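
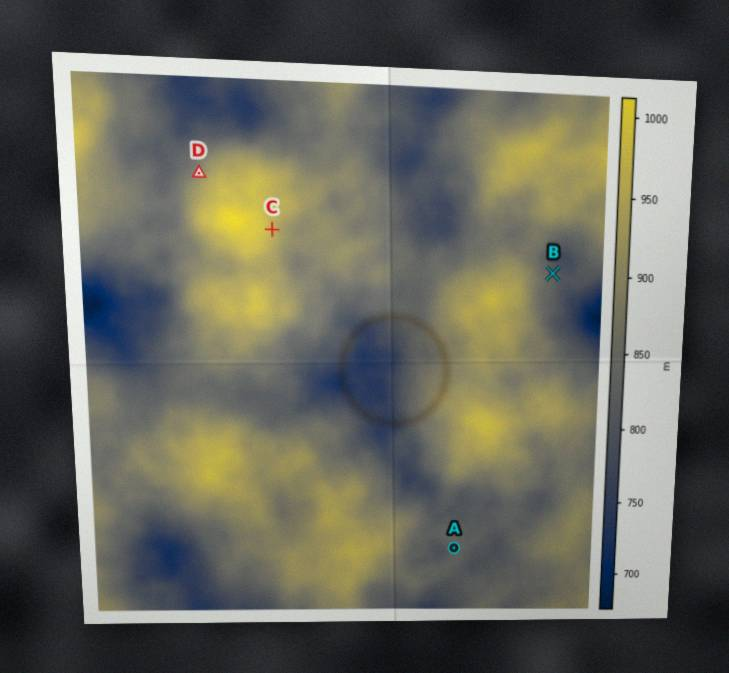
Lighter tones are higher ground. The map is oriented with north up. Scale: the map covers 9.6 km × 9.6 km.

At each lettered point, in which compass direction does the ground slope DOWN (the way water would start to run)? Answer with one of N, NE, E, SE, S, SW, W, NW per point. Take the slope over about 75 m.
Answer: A W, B NE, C E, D NW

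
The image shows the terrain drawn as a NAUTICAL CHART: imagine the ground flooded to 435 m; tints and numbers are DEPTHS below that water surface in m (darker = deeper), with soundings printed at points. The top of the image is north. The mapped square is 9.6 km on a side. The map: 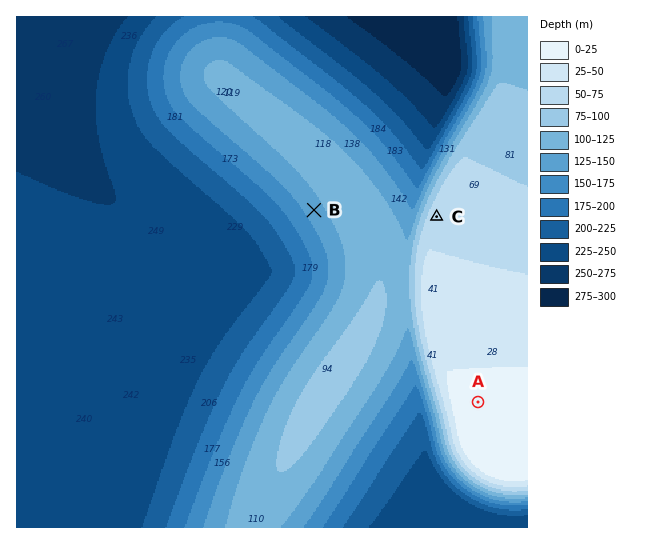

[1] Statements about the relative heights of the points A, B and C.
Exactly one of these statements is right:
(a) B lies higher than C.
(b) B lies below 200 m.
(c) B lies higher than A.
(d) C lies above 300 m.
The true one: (d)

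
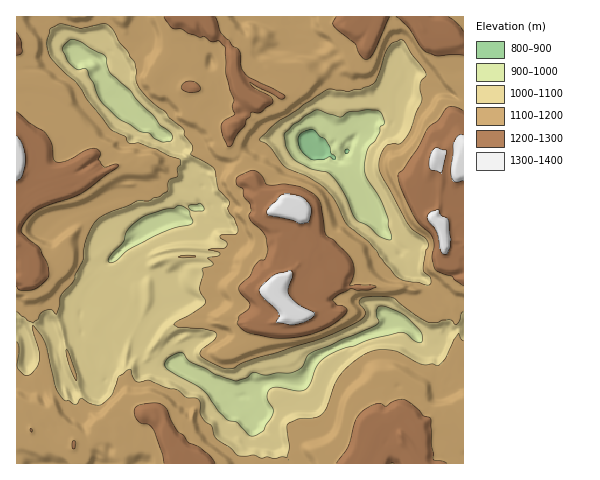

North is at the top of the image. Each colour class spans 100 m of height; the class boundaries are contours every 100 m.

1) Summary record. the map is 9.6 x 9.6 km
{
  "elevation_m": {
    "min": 860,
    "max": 1350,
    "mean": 1130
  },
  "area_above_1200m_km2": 18.7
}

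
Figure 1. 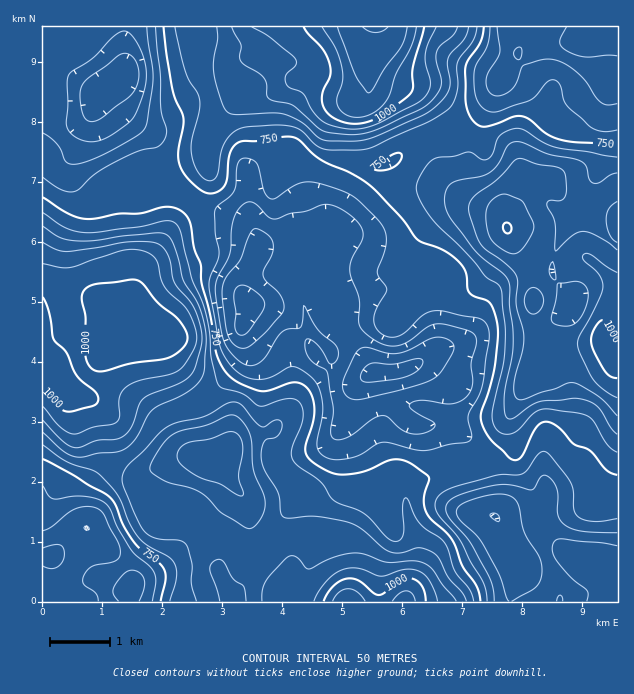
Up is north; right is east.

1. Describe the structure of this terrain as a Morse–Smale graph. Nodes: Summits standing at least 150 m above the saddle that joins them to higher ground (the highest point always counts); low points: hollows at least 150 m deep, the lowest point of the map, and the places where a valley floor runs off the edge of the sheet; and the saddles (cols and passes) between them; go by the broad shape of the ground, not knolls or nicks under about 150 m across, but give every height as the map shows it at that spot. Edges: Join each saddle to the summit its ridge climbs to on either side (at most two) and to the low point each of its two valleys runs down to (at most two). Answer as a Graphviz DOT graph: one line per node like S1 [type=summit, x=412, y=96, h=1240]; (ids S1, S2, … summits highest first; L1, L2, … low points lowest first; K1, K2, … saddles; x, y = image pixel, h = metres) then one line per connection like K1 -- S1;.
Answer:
graph terrain {
  S1 [type=summit, x=365, y=52, h=1137];
  S2 [type=summit, x=347, y=601, h=1098];
  S3 [type=summit, x=127, y=322, h=1035];
  S4 [type=summit, x=602, y=343, h=1021];
  L1 [type=low, x=119, y=81, h=508];
  L2 [type=low, x=248, y=301, h=530];
  L3 [type=low, x=496, y=517, h=549];
  L4 [type=low, x=592, y=33, h=553];
  L5 [type=low, x=52, y=556, h=589];
  K1 [type=saddle, x=130, y=453, h=839];
  K2 [type=saddle, x=427, y=139, h=766];
  K3 [type=saddle, x=367, y=169, h=751];
  K4 [type=saddle, x=488, y=462, h=738];
  K5 [type=saddle, x=202, y=205, h=713];
  K6 [type=saddle, x=287, y=256, h=623];
  K1 -- S2;
  K1 -- S3;
  K1 -- L1;
  K1 -- L5;
  K2 -- S1;
  K2 -- S4;
  K2 -- L1;
  K2 -- L4;
  K3 -- S1;
  K3 -- S4;
  K3 -- L1;
  K3 -- L2;
  K4 -- S2;
  K4 -- S4;
  K4 -- L2;
  K4 -- L3;
  K5 -- S1;
  K5 -- S3;
  K5 -- L1;
  K5 -- L2;
  K6 -- S1;
  K6 -- S2;
  K6 -- L2;
}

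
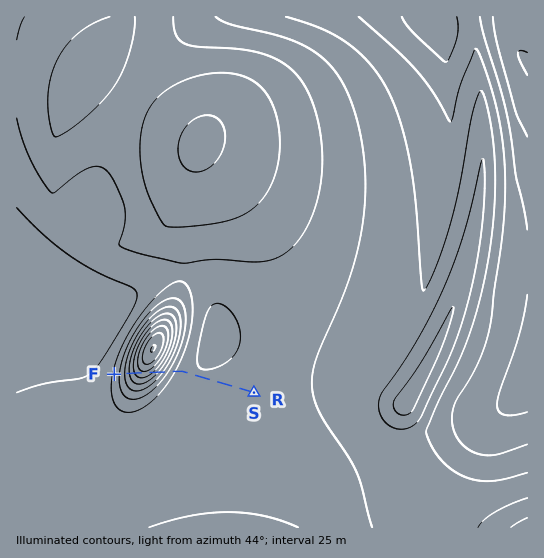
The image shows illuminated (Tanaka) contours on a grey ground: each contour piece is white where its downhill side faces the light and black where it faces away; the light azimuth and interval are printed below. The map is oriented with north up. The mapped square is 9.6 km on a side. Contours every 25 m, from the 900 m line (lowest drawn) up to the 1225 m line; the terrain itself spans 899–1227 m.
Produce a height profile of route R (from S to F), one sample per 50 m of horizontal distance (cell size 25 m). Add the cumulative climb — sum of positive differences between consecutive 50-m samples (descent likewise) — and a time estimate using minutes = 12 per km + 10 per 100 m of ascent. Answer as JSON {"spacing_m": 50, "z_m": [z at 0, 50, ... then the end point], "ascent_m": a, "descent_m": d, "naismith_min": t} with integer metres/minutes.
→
{"spacing_m": 50, "z_m": [1029, 1029, 1029, 1029, 1029, 1029, 1029, 1029, 1029, 1028, 1028, 1028, 1028, 1028, 1028, 1027, 1027, 1027, 1027, 1027, 1026, 1026, 1026, 1027, 1027, 1028, 1029, 1031, 1035, 1039, 1045, 1052, 1060, 1071, 1083, 1096, 1109, 1123, 1137, 1149, 1159, 1166, 1169, 1169, 1166, 1159, 1149, 1137, 1124, 1110, 1096, 1083, 1071, 1060, 1054], "ascent_m": 143, "descent_m": 118, "naismith_min": 47}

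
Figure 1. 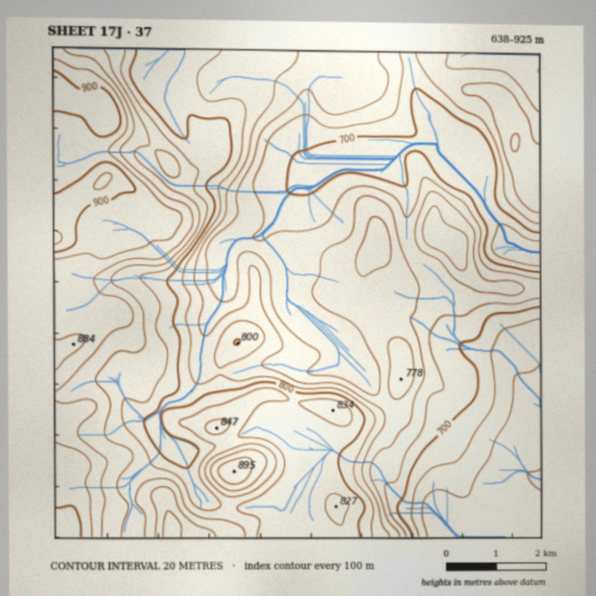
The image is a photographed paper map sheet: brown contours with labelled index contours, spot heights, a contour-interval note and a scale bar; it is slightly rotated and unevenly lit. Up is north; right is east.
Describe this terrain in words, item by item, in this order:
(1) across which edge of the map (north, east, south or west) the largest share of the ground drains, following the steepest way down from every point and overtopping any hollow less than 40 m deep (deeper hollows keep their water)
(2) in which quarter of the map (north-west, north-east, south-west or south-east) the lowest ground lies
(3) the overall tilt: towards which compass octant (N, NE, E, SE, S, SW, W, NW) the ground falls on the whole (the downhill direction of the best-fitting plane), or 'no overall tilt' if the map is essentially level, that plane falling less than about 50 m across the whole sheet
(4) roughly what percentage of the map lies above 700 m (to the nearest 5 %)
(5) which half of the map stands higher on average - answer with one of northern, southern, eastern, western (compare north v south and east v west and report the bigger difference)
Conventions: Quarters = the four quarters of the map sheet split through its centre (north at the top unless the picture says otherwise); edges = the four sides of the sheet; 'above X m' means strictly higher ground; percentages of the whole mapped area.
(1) The largest share of the runoff leaves by the eastern edge.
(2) Look to the south-east quarter for the lowest ground.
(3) On the whole the ground falls towards the east.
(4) Ground above 700 m makes up about 85 % of the sheet.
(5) On average the western half of the map is the higher ground.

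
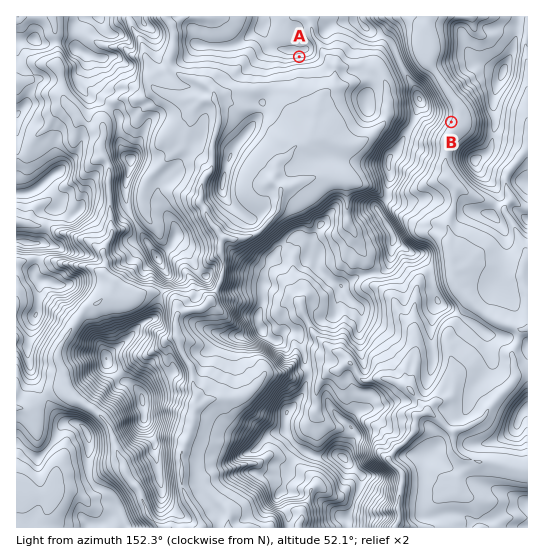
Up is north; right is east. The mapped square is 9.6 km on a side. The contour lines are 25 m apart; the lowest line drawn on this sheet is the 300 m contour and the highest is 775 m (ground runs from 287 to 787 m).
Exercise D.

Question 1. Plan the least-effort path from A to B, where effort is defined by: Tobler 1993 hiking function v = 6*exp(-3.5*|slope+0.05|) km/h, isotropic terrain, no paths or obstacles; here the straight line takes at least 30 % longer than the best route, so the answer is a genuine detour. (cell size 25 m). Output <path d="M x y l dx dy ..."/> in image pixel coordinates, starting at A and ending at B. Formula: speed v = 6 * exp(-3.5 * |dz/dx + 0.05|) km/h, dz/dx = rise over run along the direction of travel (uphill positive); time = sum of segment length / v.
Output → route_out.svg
<path d="M299 57l11 0 3-2 1-1 4-8 3-1 5 2 20 0 3 2 32 0 5 2 11 11 5 3 12 12 11 5 14 15 2 2 6 7 4 8 0 8"/>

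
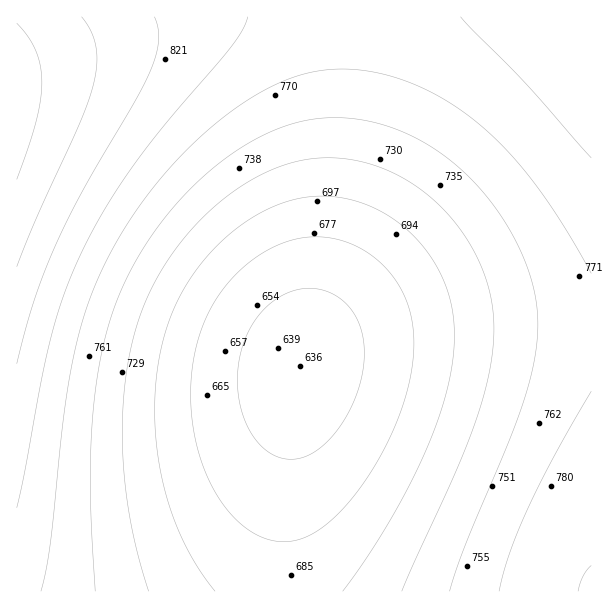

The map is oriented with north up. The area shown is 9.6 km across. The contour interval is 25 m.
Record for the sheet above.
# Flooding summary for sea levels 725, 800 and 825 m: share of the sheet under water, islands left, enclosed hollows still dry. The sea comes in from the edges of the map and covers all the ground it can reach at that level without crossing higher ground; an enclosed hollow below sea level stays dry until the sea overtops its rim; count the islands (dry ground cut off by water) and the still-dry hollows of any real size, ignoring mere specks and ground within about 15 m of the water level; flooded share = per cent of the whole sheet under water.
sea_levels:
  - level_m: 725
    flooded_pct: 40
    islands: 0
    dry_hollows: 0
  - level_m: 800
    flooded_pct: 85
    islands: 0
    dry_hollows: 0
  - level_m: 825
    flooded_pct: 92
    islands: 0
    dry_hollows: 0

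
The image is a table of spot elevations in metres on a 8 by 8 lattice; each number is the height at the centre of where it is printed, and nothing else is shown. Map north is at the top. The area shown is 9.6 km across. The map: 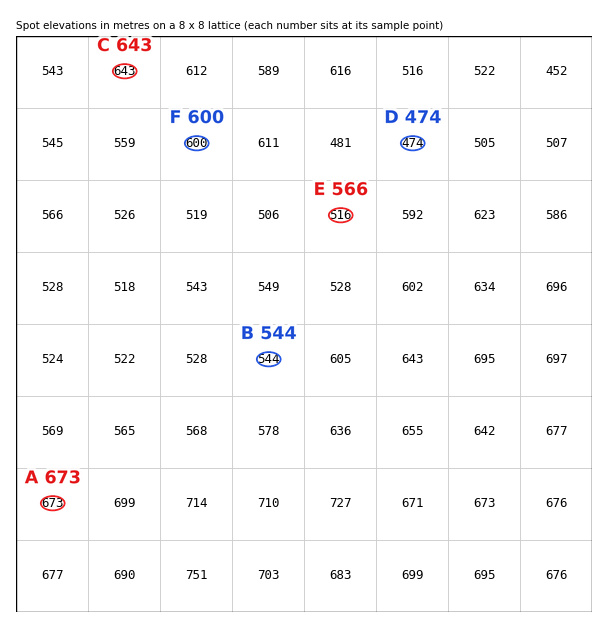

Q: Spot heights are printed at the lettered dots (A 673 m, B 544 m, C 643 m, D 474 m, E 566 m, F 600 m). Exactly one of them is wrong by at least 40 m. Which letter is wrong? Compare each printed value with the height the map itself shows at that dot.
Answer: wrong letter E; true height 516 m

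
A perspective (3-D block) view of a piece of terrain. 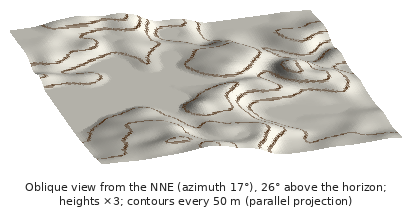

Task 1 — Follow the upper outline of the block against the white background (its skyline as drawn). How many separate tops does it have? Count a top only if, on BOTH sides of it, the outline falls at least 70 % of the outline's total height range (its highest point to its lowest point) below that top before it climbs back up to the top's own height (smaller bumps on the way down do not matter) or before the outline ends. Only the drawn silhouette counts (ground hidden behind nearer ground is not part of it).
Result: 0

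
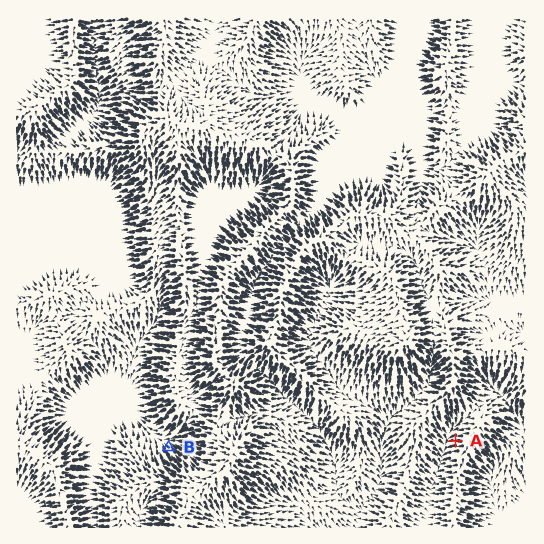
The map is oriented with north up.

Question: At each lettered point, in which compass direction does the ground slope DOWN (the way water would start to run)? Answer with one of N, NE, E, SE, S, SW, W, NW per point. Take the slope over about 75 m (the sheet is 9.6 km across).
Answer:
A W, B NW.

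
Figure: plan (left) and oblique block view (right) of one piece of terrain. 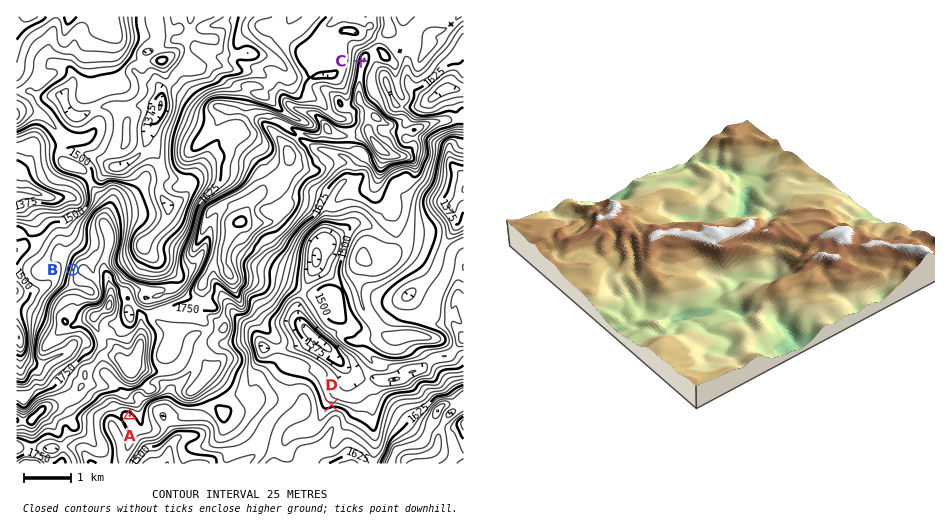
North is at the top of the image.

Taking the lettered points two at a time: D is below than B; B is above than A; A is below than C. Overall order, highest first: C B A D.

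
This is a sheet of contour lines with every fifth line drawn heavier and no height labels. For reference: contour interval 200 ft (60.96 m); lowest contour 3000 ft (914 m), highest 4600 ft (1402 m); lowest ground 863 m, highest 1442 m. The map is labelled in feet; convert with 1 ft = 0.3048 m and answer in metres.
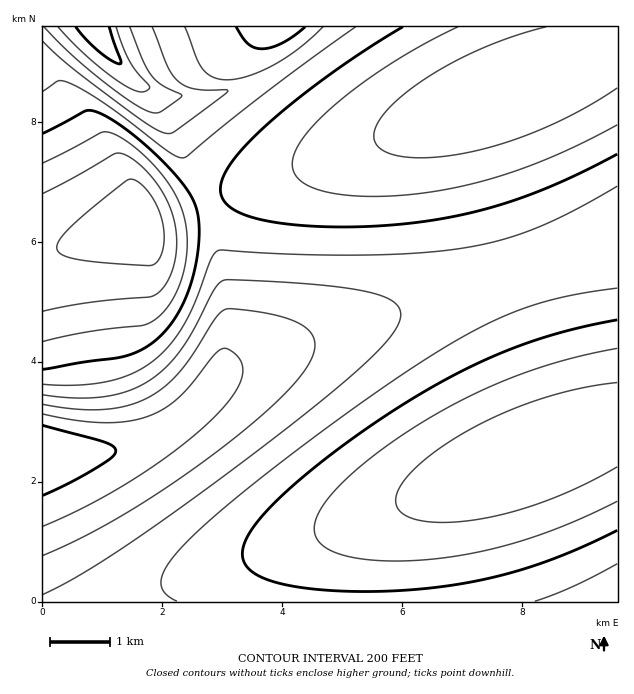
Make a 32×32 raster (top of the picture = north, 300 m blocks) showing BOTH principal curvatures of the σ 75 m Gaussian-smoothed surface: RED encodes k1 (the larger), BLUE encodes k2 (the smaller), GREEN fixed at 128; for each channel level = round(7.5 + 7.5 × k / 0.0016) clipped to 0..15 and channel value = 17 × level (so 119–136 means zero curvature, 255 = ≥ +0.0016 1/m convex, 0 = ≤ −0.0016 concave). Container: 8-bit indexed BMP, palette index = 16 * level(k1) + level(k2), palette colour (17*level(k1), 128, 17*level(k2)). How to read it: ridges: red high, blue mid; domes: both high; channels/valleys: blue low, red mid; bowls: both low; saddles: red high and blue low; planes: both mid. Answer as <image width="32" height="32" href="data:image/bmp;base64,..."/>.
<image width="32" height="32" href="data:image/bmp;base64,Qk02CAAAAAAAADYEAAAoAAAAIAAAACAAAAABAAgAAAAAAAAEAAATCwAAEwsAAAABAAAAAAAAAIAAABGAAAAigAAAM4AAAESAAABVgAAAZoAAAHeAAACIgAAAmYAAAKqAAAC7gAAAzIAAAN2AAADugAAA/4AAAACAEQARgBEAIoARADOAEQBEgBEAVYARAGaAEQB3gBEAiIARAJmAEQCqgBEAu4ARAMyAEQDdgBEA7oARAP+AEQAAgCIAEYAiACKAIgAzgCIARIAiAFWAIgBmgCIAd4AiAIiAIgCZgCIAqoAiALuAIgDMgCIA3YAiAO6AIgD/gCIAAIAzABGAMwAigDMAM4AzAESAMwBVgDMAZoAzAHeAMwCIgDMAmYAzAKqAMwC7gDMAzIAzAN2AMwDugDMA/4AzAACARAARgEQAIoBEADOARABEgEQAVYBEAGaARAB3gEQAiIBEAJmARACqgEQAu4BEAMyARADdgEQA7oBEAP+ARAAAgFUAEYBVACKAVQAzgFUARIBVAFWAVQBmgFUAd4BVAIiAVQCZgFUAqoBVALuAVQDMgFUA3YBVAO6AVQD/gFUAAIBmABGAZgAigGYAM4BmAESAZgBVgGYAZoBmAHeAZgCIgGYAmYBmAKqAZgC7gGYAzIBmAN2AZgDugGYA/4BmAACAdwARgHcAIoB3ADOAdwBEgHcAVYB3AGaAdwB3gHcAiIB3AJmAdwCqgHcAu4B3AMyAdwDdgHcA7oB3AP+AdwAAgIgAEYCIACKAiAAzgIgARICIAFWAiABmgIgAd4CIAIiAiACZgIgAqoCIALuAiADMgIgA3YCIAO6AiAD/gIgAAICZABGAmQAigJkAM4CZAESAmQBVgJkAZoCZAHeAmQCIgJkAmYCZAKqAmQC7gJkAzICZAN2AmQDugJkA/4CZAACAqgARgKoAIoCqADOAqgBEgKoAVYCqAGaAqgB3gKoAiICqAJmAqgCqgKoAu4CqAMyAqgDdgKoA7oCqAP+AqgAAgLsAEYC7ACKAuwAzgLsARIC7AFWAuwBmgLsAd4C7AIiAuwCZgLsAqoC7ALuAuwDMgLsA3YC7AO6AuwD/gLsAAIDMABGAzAAigMwAM4DMAESAzABVgMwAZoDMAHeAzACIgMwAmYDMAKqAzAC7gMwAzIDMAN2AzADugMwA/4DMAACA3QARgN0AIoDdADOA3QBEgN0AVYDdAGaA3QB3gN0AiIDdAJmA3QCqgN0Au4DdAMyA3QDdgN0A7oDdAP+A3QAAgO4AEYDuACKA7gAzgO4ARIDuAFWA7gBmgO4Ad4DuAIiA7gCZgO4AqoDuALuA7gDMgO4A3YDuAO6A7gD/gO4AAID/ABGA/wAigP8AM4D/AESA/wBVgP8AZoD/AHeA/wCIgP8AmYD/AKqA/wC7gP8AzID/AN2A/wDugP8A/4D/AIeHh4eHh4eHh4eHh4eIiIiIiIiIh4eHh4eHh4eHh4eHh4eHh4eHh4eHh4eHh4iIiIiIiIiIiIiHh4eHh4eHh4eHh4eHh4eHh4eHh4eHiIiIiIiIiIiIiIiIiIeHh4eHh4eHh4eHh4eHh4eHh4eIiIiIiIiIiIiIiIiIiIiHh4eHd3eHh4eHh4eHh4eHh4iIiIiIiIiIiIiIiIiIiIiIiId3d3d3d4eHh4eHh4eHiIiIiIiIiIiIiIiIiIiIiIiIiHd3d3d3d3eHh4eHh4eIiIiIiIiIiIiIiIiIiIiIiIiId3d3d3d3d3d3d4eHh4iIiIiIiIiIiIiIiIiIiIiIiIh1dYWFhYV2d3d3d3eHh4iIiIiIiIiIiIiIiIiIiIiIiIWFhYaFhYWFd3d3d3eHh4eIiIiIiIiIiIiIiIiIiIiIh4eHh4eGhoV1d3d3d4eHh4eHh4iIiIiIiIiIiIiIiIiYmJiIiIeGhoV2d3d3h4eHh4eHh4eHiIiIiIiIiIiIiKiYmJiYiIeGhXV3d3eHh4eHh4eHh4eHh4eIiIiIiIiIh4eHh5iYmIeGdXZ3d4eHh4eHh4eHh4eHh4eHh4iIiIiHd3d3h5iYh4Z1dneHh4eHh4eHh4eHh4eHh4eHh4eHiIeHh4d3mKiYh3V2d4eHh4eHh4eHh4eHh4eHh4eHh4eHh4eHh4eIqJiHhXZ3h4eHh4eHh4eHh4eHh4eHh4eHh4eHh4eHh4iomIeFdneHh4eHh4eHh4eHh4eHh4eHh4eHh4eHh4eHiLiYhoSHh4eHh4eHh4eHh4eHh4eHh4eHh4eHh4eHh4eIuJiGhIeHiIiIh4eHh4eHh4eHh4eHh4eHh4eHh4eHh5i4mIWEh4eIiIiIiIiHh4eHh4eHh4eHh4eHh4eHh4eHqLiXhIWHh4iIiIiIiIiIiIeHh4eHh4eHh4eHh4eHh4i4qIaEh4eHiIiIiIiIiIiIiIiIh4eHh4eHh4eHh4eHmLiYhISHh4eIiIiIiIiIiIiIiIiIiIeHh4eHh4eHh4i4qIaDhoeHh4iIiIiIiIiIiIiIiIiIiIiIh4eHd3eHqLiHhISHh4eHiIiIiIiIiIiIiIiIiIiIiIiIiIh3d5fHmIaDhoeHh4eIiIiIiIiIiIiIiIiIiIiIiIiIiHeHt6eHdHV2hYaHh4iIiIiIiIiIiIiIiIiIiIiIiIiIh7e3h3RwgqSkk4GChoeIiIiIiIiIiIiIiIiIiIiIiIi3t4d1cKWomJiouLaRgoeIiIiIiIiIiIiIiIiIiIiIiLeHdXCTqIiIiIiImLilgIaHiIiIiIiIiIiIiIiIiIiIh3VzcKeXh4eHh4iIiKi3gIWHh4eIiIiIiIiIiIiIiIg="/>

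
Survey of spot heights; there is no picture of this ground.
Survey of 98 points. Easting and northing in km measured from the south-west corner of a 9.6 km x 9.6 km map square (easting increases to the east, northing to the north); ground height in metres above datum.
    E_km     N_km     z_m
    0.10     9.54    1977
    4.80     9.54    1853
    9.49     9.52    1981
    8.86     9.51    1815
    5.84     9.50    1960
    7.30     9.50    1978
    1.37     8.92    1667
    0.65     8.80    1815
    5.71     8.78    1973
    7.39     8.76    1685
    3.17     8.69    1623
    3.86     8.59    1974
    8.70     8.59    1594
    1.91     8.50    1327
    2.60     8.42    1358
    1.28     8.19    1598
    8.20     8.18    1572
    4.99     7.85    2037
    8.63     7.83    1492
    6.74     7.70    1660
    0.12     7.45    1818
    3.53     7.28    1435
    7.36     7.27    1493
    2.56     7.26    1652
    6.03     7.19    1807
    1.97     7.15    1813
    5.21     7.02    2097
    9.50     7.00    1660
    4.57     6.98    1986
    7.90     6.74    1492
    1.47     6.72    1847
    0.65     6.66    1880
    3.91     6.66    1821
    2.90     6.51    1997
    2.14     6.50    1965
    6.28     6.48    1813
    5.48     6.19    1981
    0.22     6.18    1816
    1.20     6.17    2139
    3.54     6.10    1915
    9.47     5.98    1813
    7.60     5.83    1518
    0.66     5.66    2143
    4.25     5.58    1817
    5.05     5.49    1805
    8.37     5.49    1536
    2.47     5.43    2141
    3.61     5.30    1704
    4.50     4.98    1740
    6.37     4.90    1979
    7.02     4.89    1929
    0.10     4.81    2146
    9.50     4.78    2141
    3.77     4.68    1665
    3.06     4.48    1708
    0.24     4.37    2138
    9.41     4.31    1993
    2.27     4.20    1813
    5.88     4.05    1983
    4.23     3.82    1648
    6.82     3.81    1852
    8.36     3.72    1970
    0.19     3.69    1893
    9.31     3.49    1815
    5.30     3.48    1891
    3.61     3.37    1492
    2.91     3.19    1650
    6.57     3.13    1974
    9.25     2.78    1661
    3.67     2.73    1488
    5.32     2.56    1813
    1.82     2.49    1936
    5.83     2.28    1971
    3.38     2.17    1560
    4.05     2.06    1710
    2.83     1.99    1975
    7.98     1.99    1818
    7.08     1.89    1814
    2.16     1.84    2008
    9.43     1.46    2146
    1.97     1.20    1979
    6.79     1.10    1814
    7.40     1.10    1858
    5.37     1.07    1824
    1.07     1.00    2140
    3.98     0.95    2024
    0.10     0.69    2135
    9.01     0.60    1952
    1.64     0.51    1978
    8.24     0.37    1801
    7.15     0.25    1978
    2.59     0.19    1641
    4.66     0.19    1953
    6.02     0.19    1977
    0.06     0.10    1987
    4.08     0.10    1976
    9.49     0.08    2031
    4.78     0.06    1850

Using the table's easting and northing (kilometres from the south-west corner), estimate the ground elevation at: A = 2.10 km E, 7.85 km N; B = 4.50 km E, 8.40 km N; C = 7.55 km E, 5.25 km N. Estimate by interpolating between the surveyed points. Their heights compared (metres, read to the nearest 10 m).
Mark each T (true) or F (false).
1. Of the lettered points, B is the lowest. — F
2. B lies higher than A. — T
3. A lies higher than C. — F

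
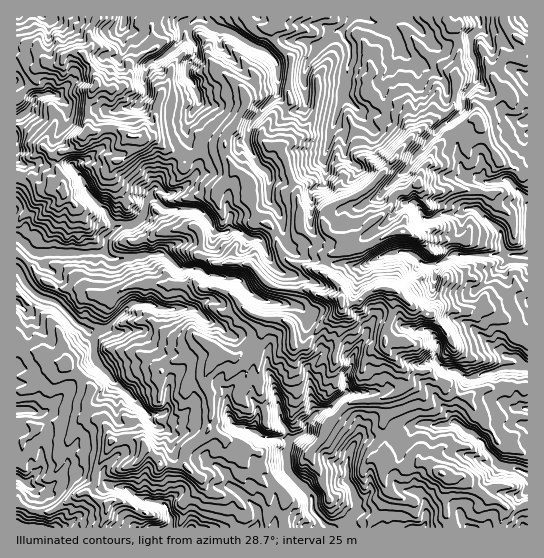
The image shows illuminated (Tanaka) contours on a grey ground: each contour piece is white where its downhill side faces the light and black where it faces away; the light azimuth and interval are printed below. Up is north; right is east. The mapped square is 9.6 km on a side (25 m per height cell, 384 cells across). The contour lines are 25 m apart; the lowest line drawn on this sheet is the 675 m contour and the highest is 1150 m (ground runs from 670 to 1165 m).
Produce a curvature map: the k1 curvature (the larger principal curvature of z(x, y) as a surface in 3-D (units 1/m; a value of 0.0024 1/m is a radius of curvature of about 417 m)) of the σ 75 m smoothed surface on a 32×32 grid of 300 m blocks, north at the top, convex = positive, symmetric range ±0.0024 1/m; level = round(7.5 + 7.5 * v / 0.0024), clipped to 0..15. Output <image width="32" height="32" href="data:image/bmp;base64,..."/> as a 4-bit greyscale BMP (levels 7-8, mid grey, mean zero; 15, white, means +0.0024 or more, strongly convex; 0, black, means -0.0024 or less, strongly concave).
<image width="32" height="32" href="data:image/bmp;base64,Qk12AgAAAAAAAHYAAAAoAAAAIAAAACAAAAABAAQAAAAAAAACAAATCwAAEwsAABAAAAAAAAAAAAAAABEREQAiIiIAMzMzAERERABVVVUAZmZmAHd3dwCIiIgAmZmZAKqqqgC7u7sAzMzMAN3d3QDu7u4A////AIuYjHrqyJmpqZqZqJi5mLfazJ3uqMmama2Op6m5p4rLmIrImZl8qIrpj5qbh5q726iomuurzJmbi9uNuarbuIioqIyM2reJnYzoiqiJmKi7mIl7zLibrcup3IiYiau7uaqJm3yIiMefvJ+XmIiIrImIiKmpuajJzY6K+6iJmbiIqYe6mMmpqZydnYuqqZzLqoiayJqpiomKq4ytiLvaeaqJm4ipmYiqiZuLu5uarNyYmZqcqoibuKmNuKm87q+IjJjYeJqqu4iJrKuom5j5eambqYubuInK/bl5+WrP2rmYuJu72Zuc35m73f/e58d6iY26qa3N3riPqZ63vJzbqZq5qYh4m53/+avKmYqpq7qJmIiI3Ki9jJnHib3nf7nLm4iauaruvpmrq5uZr//aupyqmtqqmbrJu42sicr3qKnKer2p2ovcybiejNyOraicuLq8jKh6mam5nae7+e6buZqYx7u4eLh7uLp4x++PqJrLnN2Zu5upm4u5eZx/2riamKqM+83IiZ2Nq6iaZ/y7m3iZtumZyImMrJjHqIetutqIurfol9mYiOm7yZmoqKzKmsmJ3My8mJq7rMqLmJeumqmauNqbn4vLq528iqiHnZyYir3ojbr7yrm9jJmoiYyMqquYyYi9rauKuJmbiKmMmZyJeMqKqXmb27qZiYmZrJjI"/>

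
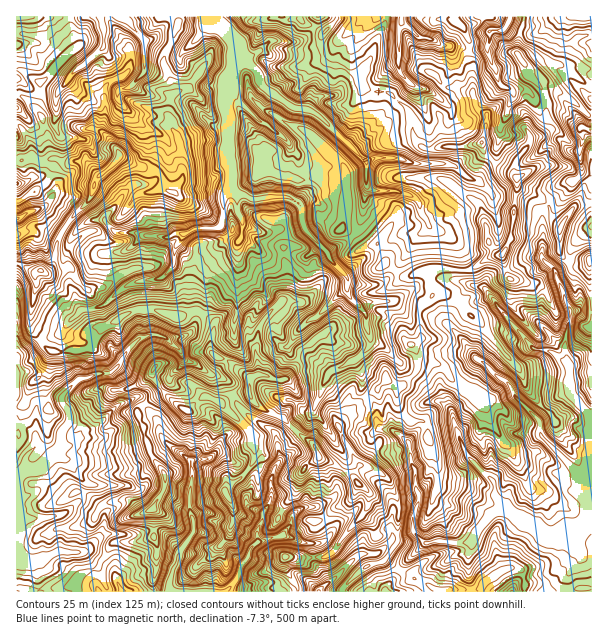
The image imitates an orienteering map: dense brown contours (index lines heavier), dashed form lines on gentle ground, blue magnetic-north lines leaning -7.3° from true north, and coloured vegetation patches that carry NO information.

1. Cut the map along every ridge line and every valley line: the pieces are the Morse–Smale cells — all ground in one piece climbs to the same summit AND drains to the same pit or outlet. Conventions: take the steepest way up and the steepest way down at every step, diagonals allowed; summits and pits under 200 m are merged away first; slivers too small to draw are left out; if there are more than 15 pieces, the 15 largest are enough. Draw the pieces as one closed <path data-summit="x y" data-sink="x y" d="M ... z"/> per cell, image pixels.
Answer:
<path data-summit="320 456" data-sink="209 17" d="M336 16l-158 1 0 9-15 34 11 26 0 7-4 3-2 18 2 5 2 10 4 5 6 12 22-1 24 5 0 9 2 8 0 22-6 6-2 30-3 3-25 1-8 5-12 0-7 4-15-2-2-12-8-14-20-12-18 20 0 3 12 11 16 0 13 4-4 0-12 12-19 7 2 14 14 18-22 19-14 4-9 0-17 17-4 7-15 4-3 4 11 10 28-2 12-2 3-9 8-13 27-14 25-2 17 6 9 0 9-4 7 0 16 11-3 28 7 7 10 3 23 18 6-5 6 0 15 6 9-1 3 4 6 10-13 24 3 5 28 24 9 14 18 8 13 10 6-13-16-24-6-16 22-23 14-10 12-12 15 6 14-12 3-6 0-12-6-11 9-6-1-30 13-15-7-22 8-4 27 3 10-1 15-11 12-3 7-5 6-12 6-60-4-5-13-6-14-12-4-12-15 2-26 0-9 4-9-2-8-8-5-26-9-11-14-11-21-2-5-7-1-9-7-1-14-7-7 0-6-4-4-5-2-18 2-4 14-14z"/><path data-summit="320 456" data-sink="17 537" d="M156 310l-21 0-31 16-4 4-7 18-12 2-28 2-14-10-23 15 0 234 281 1-1-7-10-15-2-12 40 0 6-4 37-45 1-17-18-18-27-14-9-14-18-14-12-14-21-9-11-10-2-21-17-14-15-6-7-7 3-28-5-5-11-6-7 0-9 4-9 0z"/><path data-summit="320 456" data-sink="591 491" d="M518 186l-7 53-10 15-9 2-18 12-9 3-31-3-8 4 7 22-13 15 1 30-9 6 6 11 0 12-3 6-14 12-15-6-12 12-14 10-22 23 5 13 13 24 4 4 17 4 9 6 12 28-1 39-14 19-11 2-9 4-20 20 1 4 248-1 0-330-2-1-6 5-9 0-16-13 0-21 3-7-10-9-4-9-5-6-10-7-14-5z"/><path data-summit="320 456" data-sink="585 17" d="M591 16l-137 1 2 4 7 6 6 14-1 15 4 12 0 25 3 11 12 12-3 21-3 6 5 12 14 13 13 6 4 5 2 9 11 4 13 8 5 6 4 9 8 8 4-1 11-16 17-3z"/><path data-summit="41 270" data-sink="209 17" d="M204 145l-21 0-2 2 1 32-8 13-4 0-6-4-1-9-5-7-21-6-15-9-3 0-14 15-8 5-7 23-18 18-12 18-6 28-4 6-12 1-2 2 1 12-6 24 0 20 10 11 19-6 4-7 17-17 9 0 14-4 22-19-14-18-2-14 19-7 12-12 4 0-13-4-16 0-12-11 0-3 18-20 20 12 8 14 2 12 15 2 7-4 12 0 8-5 25-1 3-3 1-24 1-6 6-6 0-22-2-8 0-9z"/><path data-summit="320 456" data-sink="119 17" d="M177 16l-160 0-1 79 8 2 13 13 6 9 2 8 9-6 2 10 4 5 27 3 13-22 0-9-22-17-10-10 0-3 7-8 29-21 5 8 0 11 11 21 0 13 24 25 17 7 10 12 9 0-12-32 2-18 4-3 0-7-11-23 1-9 8-12 6-16z"/><path data-summit="320 456" data-sink="402 21" d="M453 16l-115 0-2 5-14 14 0 22 4 5 6 4 7 0 14 7 7 1 1 9 5 7 21 2 14 11 8 8 5 12 0 14 4 7 5 4 9 2 9-4 26 0 13-2 4-7 3-21-12-12-3-11 0-25-4-12 1-15-6-14-7-6z"/><path data-summit="41 270" data-sink="119 17" d="M104 49l-29 21-7 8 0 3 10 10 22 17 0 9-9 18-4 4-24-1-5-4-4-13-10 7 4 6 2 21 3 3 13 5 18-1 14 13 7-3 14-15 3 0 15 9 21 6 5 7 1 9 6 4 4 0 8-13-1-32-10-1-10-12-17-7-24-25 0-13-11-21 0-11z"/><path data-summit="320 456" data-sink="318 591" d="M365 466l-5 0-4 4-1 10 13 12-1 17-21 24-9 15-13 10-40 0 2 12 13 22 43 0 1-4 20-20 9-4 11-2 14-19 0-45-9-19-11-9z"/><path data-summit="41 270" data-sink="17 218" d="M56 158l-11 4-7-2-7 17 19 1 6 7-2 10-10 11-14 5-14 8 0 44 19 9 12-1 7-7 6-28 12-18 18-18 8-24-14-14-18 1z"/><path data-summit="320 456" data-sink="209 17" d="M591 204l-16 2-11 15-5 10 0 21 16 13 9 0 8-5z"/><path data-summit="320 456" data-sink="17 218" d="M32 157l-16 4 1 57 27-12 12-17 0-4-9-9-12 0-5 3 2-3 0-6 5-9z"/><path data-summit="41 270" data-sink="17 537" d="M18 264l-2 0 1 92 25-15-11-12 0-20 6-24-1-12z"/><path data-summit="320 456" data-sink="591 491" d="M263 374l-6 0-7 6 2 19 11 10 19 9 8-11 6-14-9-14-9 1z"/><path data-summit="320 456" data-sink="209 17" d="M21 96l-5 0 0 63 8 1 8-3 4 3 4-5 0-12-9-18 5 2 8 0 0-2-7-15z"/>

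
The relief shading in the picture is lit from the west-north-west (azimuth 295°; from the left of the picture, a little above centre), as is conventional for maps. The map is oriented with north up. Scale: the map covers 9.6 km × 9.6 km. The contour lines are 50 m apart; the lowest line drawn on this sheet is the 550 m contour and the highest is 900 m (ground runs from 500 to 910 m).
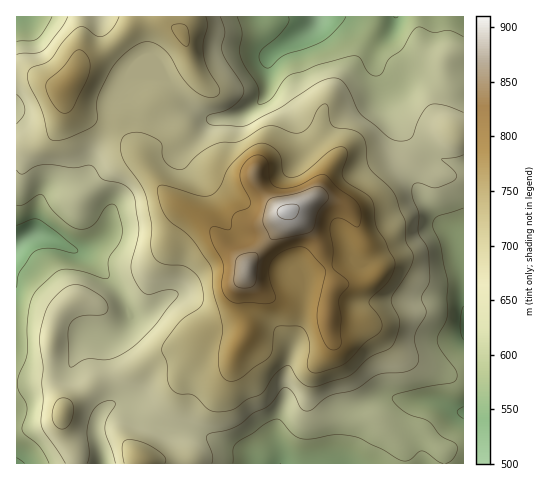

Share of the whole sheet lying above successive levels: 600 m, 85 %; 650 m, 62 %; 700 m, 35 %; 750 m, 18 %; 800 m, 6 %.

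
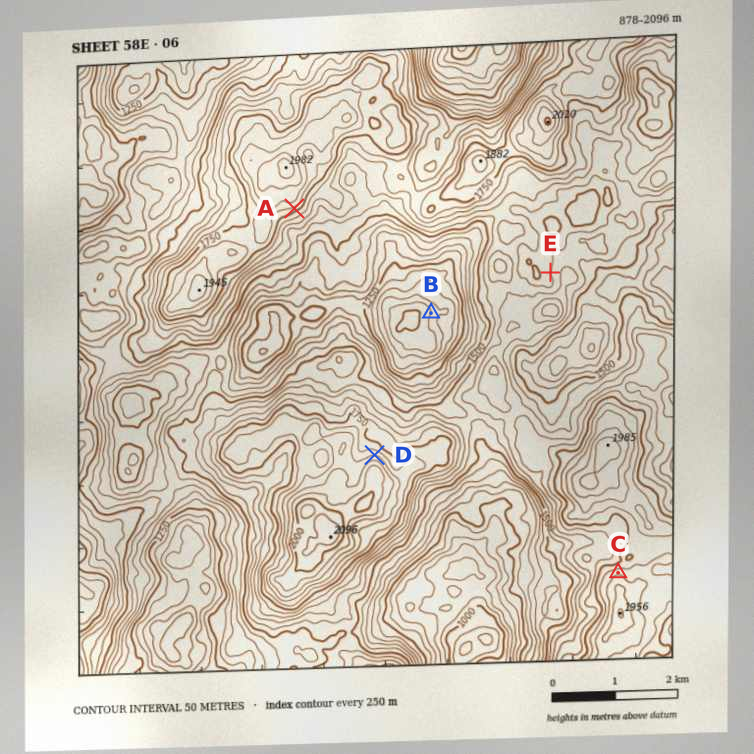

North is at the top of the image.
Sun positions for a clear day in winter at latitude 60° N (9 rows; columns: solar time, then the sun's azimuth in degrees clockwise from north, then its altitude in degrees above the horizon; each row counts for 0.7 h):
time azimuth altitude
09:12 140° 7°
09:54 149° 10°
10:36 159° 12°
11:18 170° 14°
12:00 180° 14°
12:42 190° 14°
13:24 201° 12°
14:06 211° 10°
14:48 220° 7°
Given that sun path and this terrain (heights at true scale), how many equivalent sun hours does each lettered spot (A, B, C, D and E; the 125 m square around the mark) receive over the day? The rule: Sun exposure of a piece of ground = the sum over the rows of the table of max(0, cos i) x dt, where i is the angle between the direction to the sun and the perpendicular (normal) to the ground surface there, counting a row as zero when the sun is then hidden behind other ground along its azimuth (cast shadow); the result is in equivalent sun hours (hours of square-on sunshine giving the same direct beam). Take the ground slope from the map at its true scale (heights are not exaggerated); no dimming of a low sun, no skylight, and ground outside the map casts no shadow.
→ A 3.8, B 0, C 0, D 0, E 0.4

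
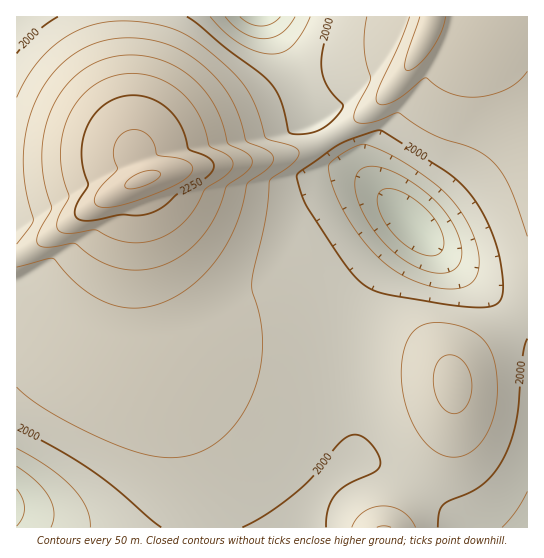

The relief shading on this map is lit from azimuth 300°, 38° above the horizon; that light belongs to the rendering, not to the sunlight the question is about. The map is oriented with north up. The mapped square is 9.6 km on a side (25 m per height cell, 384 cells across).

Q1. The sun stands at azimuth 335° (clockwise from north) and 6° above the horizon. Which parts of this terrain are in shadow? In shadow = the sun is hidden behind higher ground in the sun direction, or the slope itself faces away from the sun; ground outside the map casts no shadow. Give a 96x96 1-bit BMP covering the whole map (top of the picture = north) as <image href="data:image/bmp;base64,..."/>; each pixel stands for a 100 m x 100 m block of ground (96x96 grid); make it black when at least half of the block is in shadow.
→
<image width="96" height="96" href="data:image/bmp;base64,Qk2+BAAAAAAAAD4AAAAoAAAAYAAAAGAAAAABAAEAAAAAAIAEAAATCwAAEwsAAAIAAAAAAAAA////AAAAAAAAAAAAAAAAAAAAAAAAAAAAAAAAAAAAAAAAAAAAAAAAAAAAAAAAAAAAAAAAAAAAAAAAAAAAAAAAAAAAAAAAAAAAAAAAAAAAAAAAAAAAAAAAAAAAAAAAAAAAAAAAAAAAAAAAAAAAAAAAAAAAAAAAAAAAAAAAAAAAAAAAAAAAAAAAAAAAAAAAAAAAAAAAAAAAAAAAAAAAAAAAAAAAAAAAAAAAAAAAAAAAAAAAAAAAAAAAAAAAAAAAAAAAAAAAAAAAAAAAAAAAAAAAAAAAAAAAAAAAAAAAAAAAAAAAAAAAAAAAAAAAAAAAAAAAAAAAAAAAAAAAAAAAAAAAAAAAAAAAAAAAAAAAAAAAAAAAAAAAAAAAAAAAAAAAAAAAAAAAAAAAAAAAAAAAAAAAAAAAAAAAAAAAAAAAAAAAAAAAAAAAAAAAAAAAAAAAAAAAAAAAAAAAAAAAAAAAAAAAAAAAAAAAAAAAAAAAAAAAAAAAAAAAAAAAAAAAAAAAAAAAAAAAAAAAAAAAAAAAAAAAAAAAAAAAAAAAAAAAAAAAAAAAAAAAAAAAAAAAAAAAAAAAAAAAAAAAAAAAAAAAAAAAAAAAAAAAAAAAAAAAAAAAAAAAAAAAAAAAAAAAAAAAAAAAAAAAAAAAAAAAAAAA8AAAAAAAAAAAAAAH/gAAAAAAAAAAAAAf/wAAAAAAAAAAAAB//4AAAAAAAAAAAAH//8AAAAAAAABgAAP//+AAAAAAAAD4AA///+AAAAAAAAD/AD////AAAAAAAAD///////AAAAAAAAD///////gAAAAAAAA///////gAAAAAAAAf//////wAAAAAAAAH//////wAAAAAAAAD//////4AAAAAAAAB//////4AAAAAAAAAf/////4AAAA8AAAAP/////8AAAD8AAAAD/////+AAAP+AAAAB/////+AAAf+AAAAAf/////AAA/+AAAAAP/////gAD/8AAAAAD/////wAH/8AAAAAA/////4Af/8AAAAAAP////+A//4AAAAAAD////////4AAAAAAAf///////wAAAAAAAB///////wAAAAAAAAA//////gAAAAAAAAAAH////gAAAAAAAAAAAH///gAAAAAAAAAAAA///AAAAAAAAAAAAAP//AAAAAAAAAAAAAD//AAAAAAAAAAAAAB//AAAAAAAAAAAAAA//AAAAAAAAAAAAAAP/gAAAAAAAAAAAAAH/gAAAAAAAAAAAAAB/wAAAAAAAAAAAAAA/wAAAAAAAAAAAAAAf4AAAAAAAAAAAAAAP4AAAAAAAAAAAAAAH8AAAAAAAAAAAAAAD8AAAAAAAAAAAAAAB8AAAAAAAAAAAAAAB+AAAAAAAAAAAAAAA+AAAAAAAAAAAAAAAfAAAAAAAAAAAAAAAfAAAAAAAAAAAAAAAPAAAAAAAAAAAAAAAHgAAAAAAAAAAAAAAHgAAAAAAAAAAAAAADgAAAAAAAAAAAAAADgAAAAAAAAAAAAAABwAAAAAAAAAAAAAABwAAAAAAAAAAAAAAAgAA="/>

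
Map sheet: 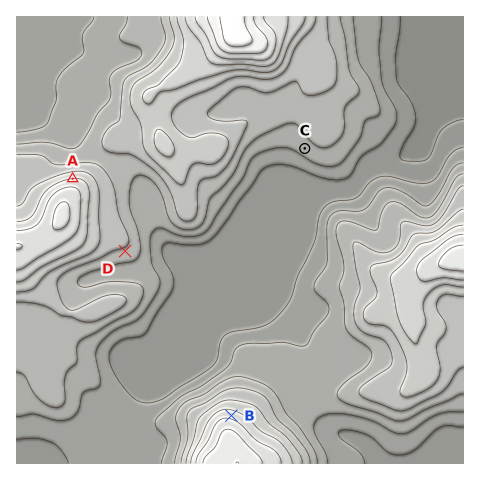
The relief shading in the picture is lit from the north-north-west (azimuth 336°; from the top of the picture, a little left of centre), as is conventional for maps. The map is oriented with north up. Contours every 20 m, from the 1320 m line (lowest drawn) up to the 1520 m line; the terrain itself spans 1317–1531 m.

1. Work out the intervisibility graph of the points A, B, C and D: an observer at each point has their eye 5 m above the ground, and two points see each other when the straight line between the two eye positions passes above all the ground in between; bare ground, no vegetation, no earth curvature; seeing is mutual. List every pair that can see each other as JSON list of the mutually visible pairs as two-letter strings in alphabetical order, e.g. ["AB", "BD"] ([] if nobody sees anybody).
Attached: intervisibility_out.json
["BC", "BD"]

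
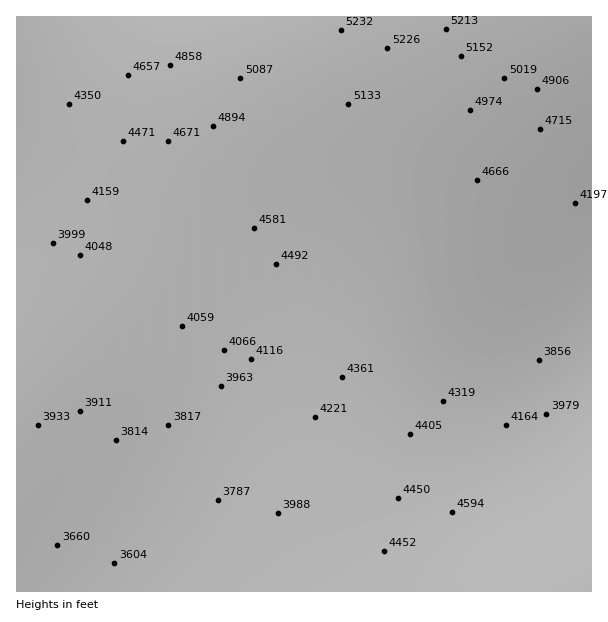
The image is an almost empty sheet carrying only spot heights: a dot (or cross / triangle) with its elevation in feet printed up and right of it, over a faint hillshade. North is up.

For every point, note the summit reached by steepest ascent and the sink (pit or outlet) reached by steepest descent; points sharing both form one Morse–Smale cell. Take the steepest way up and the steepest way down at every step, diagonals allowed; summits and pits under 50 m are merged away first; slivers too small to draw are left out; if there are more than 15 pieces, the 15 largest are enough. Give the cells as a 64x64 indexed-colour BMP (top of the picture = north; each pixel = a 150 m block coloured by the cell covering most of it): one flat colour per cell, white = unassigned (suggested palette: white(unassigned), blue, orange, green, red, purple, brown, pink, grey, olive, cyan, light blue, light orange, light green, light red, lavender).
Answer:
<image width="64" height="64" href="data:image/bmp;base64,Qk12CAAAAAAAAHYAAAAoAAAAQAAAAEAAAAABAAQAAAAAAAAIAAATCwAAEwsAABAAAAAAAAAA////ALR3HwAOf/8ALKAsACgn1gC9Z5QAS1aMAMJ34wB/f38AIr28AM++FwDox64AeLv/AIrfmACWmP8A1bDFABERERERMzMzMzMzMzMzMzMzMzMzMzMzMzMzM0REREREERERERETMzMzMzMzMzMzMzMzMzMzMzMzMzM0REREREQRERERERMzMzMzMzMzMzMzMzMzMzMzMzMzM0RERERERBERERERETMzMzMzMzMzMzMzMzMzMzMzMzMzREREREREEREREREREzMzMzMzMzMzMzMzMzMzMzMzMzREREREREQRERERERERMzMzMzMzMzMzMzMzMzMzMzMzRERERERERBEREREREREzMzMzMzMzMzMzMzMzMzMzMzREREREREREERERERERERMzMzMzMzMzMzMzMzMzMzMzREREREREREQRERERERERETMzMzMzMzMzMzMzMzMzMzNERERERERERBEREREREREREzMzMzMzMzMzMzMzMzMzNEREREREREREERERERERERERMzMzMzMzMzMzMzMzMzNEREREREREREQRERERERERERETMzMzMzMzMzMzMzMzM0RERERERERERBEREREREREREREzMzMzMzMzMzMzMzM0REREREREREREEREREREREREREREzMzMzMzMzMzMzMzREREREREREREQRERERERERERERERETMzMzMzMzMzMzRERERERERERERBERERERERERERERERERMzMzMzMzMzNEREREREREREREEREREREREREREREREREREzMzMzMzNEREREREREREREQRERERERERERERERERERERETMzMzM0RERERERERERERBERERERERERERERERERERERERMzMzREREREREREREREERERERERERERERERERERERERERETREREREREREREREQREREREREREREREREREREREREREREiRERERERERERERBERERERERERERERERERERERERERESIiIkREREREREREERERERERERERERERERERERERERERIiIiIiREREREREQRERERERERERERERERERERERERERIiIiIiIiJERERERBEREREREREREREREREREREREREREiIiIiIiIiIkREREERERERERERERERERERERERERERESIiIiIiIiIiIiJEQRERERERERERERERERERERERERERIiIiIiIiIiIiIiIhEREREREREREREREREREREREREREiIiIiIiIiIiIiIiERERERERERERERERERERERERERESIiIiIiIiIiIiIiIRERERERERERERERERERERERERESIiIiIiIiIiIiIiIhERERERERERERERERERERERERERIiIiIiIiIiIiIiIiEREREREREREREREREREREREREREiIiIiIiIiIiIiIiIRERERERERERERERERERERERERESIiIiIiIiIiIiIiIhERERERERERERERERERERERERERIiIiIiIiIiIiIiIiEREREREREREREREREREREREREREiIiIiIiIiIiIiIiIRERERERERERERERERERERERERESIiIiIiIiIiIiIiIhERERERERERERERERERERERERESIiIiIiIiIiIiIiIiERERERERERERERERERERERERERIiIiIiIiIiIiIiIiIREREREREREREREREREREREREREiIiIiIiIiIiIiIiIhERERERERERERERERERERERERESIiIiIiIiIiIiIiIiERERERERERERERERERERERERERIiIiIiIiIiIiIiIiIREREREREREREREREREREREREREiIiIiIiIiIiIiIiIhERERERERERERERERERERERERESIiIiIiIiIiIiIiIiERERERERERERERERERERERERERIiIiIiIiIiIiIiIiIRERERERERERERERERERERERERIiIiIiIiIiIiIiIiIhEREREREREREREREREREREREREiIiIiIiIiIiIiIiIiERERERERERERERERERERERERESIiIiIiIiIiIiIiIiIRERERERERERERERERERERERERIiIiIiIiIiIiIiIiIhEREREREREREREREREREREREREiIiIiIiIiIiIiIiIiERERERERERERERERERERERERESIiIiIiIiIiIiIiIiIRERERERERERERERERERERERERIiIiIiIiIiIiIiIiIhEREREREREREREREREREREREREiIiIiIiIiIiIiIiIiEREREREREREREREREREREREREiIiIiIiIiIiIiIiIiIRERERERERERERERERERERERESIiIiIiIiIiIiIiIiIhERERERERERERERERERERERERIiIiIiIiIiIiIiIiIiEREREREREREREREREREREREREiIiIiIiIiIiIiIiIiIRERERERERERERERERERERERESIiIiIiIiIiIiIiIiIhERERERERERERERERERERERERIiIiIiIiIiIiIiIiIiEREREREREREREREREREREREREiIiIiIiIiIiIiIiIiIRERERERERERERERERERERERESIiIiIiIiIiIiIiIiIhERERERERERERERERERERERERIiIiIiIiIiIiIiIiIiEREREREREREREREREREREREREiIiIiIiIiIiIiIiIiIREREREREREREREREREREREREREiIiIiIiIiIiIiIiIhERERERERERERERERERERERERERESIiIiIiIiIiIiIi"/>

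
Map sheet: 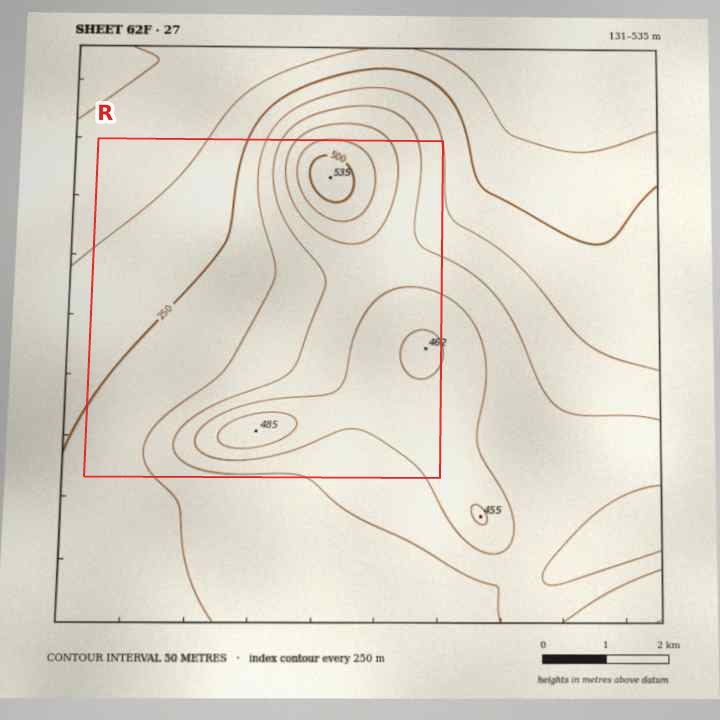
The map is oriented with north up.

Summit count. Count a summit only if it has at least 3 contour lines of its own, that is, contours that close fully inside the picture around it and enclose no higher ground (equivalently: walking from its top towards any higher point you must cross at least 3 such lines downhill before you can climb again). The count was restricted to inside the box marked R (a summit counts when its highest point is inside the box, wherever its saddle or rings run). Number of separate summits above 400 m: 1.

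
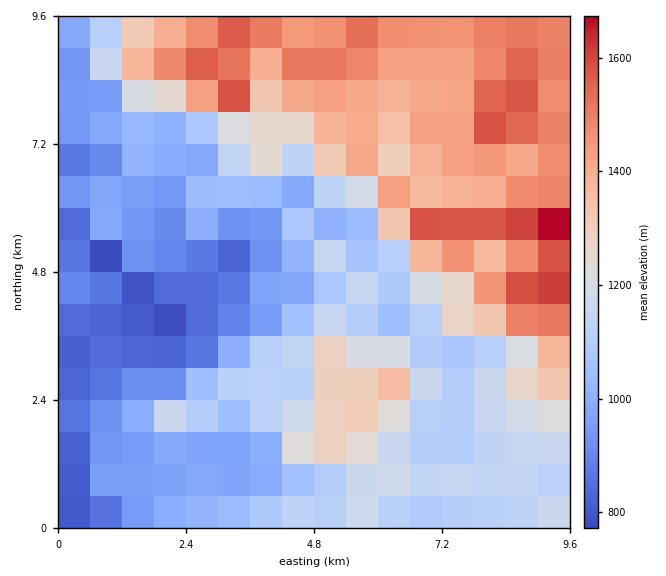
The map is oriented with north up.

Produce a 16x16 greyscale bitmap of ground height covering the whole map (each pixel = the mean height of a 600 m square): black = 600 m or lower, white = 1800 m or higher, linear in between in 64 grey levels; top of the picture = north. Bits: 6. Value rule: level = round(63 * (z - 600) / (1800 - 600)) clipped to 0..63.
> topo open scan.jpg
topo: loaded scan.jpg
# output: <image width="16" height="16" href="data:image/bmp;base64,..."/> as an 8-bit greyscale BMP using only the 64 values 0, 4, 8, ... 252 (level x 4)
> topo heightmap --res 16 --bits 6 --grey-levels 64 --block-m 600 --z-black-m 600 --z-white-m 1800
<image width="16" height="16" href="data:image/bmp;base64,Qk02BQAAAAAAADYEAAAoAAAAEAAAABAAAAABAAgAAAAAAAABAAATCwAAEwsAAAABAAAAAAAAAAAAAAEBAQACAgIAAwMDAAQEBAAFBQUABgYGAAcHBwAICAgACQkJAAoKCgALCwsADAwMAA0NDQAODg4ADw8PABAQEAAREREAEhISABMTEwAUFBQAFRUVABYWFgAXFxcAGBgYABkZGQAaGhoAGxsbABwcHAAdHR0AHh4eAB8fHwAgICAAISEhACIiIgAjIyMAJCQkACUlJQAmJiYAJycnACgoKAApKSkAKioqACsrKwAsLCwALS0tAC4uLgAvLy8AMDAwADExMQAyMjIAMzMzADQ0NAA1NTUANjY2ADc3NwA4ODgAOTk5ADo6OgA7OzsAPDw8AD09PQA+Pj4APz8/AEBAQABBQUEAQkJCAENDQwBEREQARUVFAEZGRgBHR0cASEhIAElJSQBKSkoAS0tLAExMTABNTU0ATk5OAE9PTwBQUFAAUVFRAFJSUgBTU1MAVFRUAFVVVQBWVlYAV1dXAFhYWABZWVkAWlpaAFtbWwBcXFwAXV1dAF5eXgBfX18AYGBgAGFhYQBiYmIAY2NjAGRkZABlZWUAZmZmAGdnZwBoaGgAaWlpAGpqagBra2sAbGxsAG1tbQBubm4Ab29vAHBwcABxcXEAcnJyAHNzcwB0dHQAdXV1AHZ2dgB3d3cAeHh4AHl5eQB6enoAe3t7AHx8fAB9fX0Afn5+AH9/fwCAgIAAgYGBAIKCggCDg4MAhISEAIWFhQCGhoYAh4eHAIiIiACJiYkAioqKAIuLiwCMjIwAjY2NAI6OjgCPj48AkJCQAJGRkQCSkpIAk5OTAJSUlACVlZUAlpaWAJeXlwCYmJgAmZmZAJqamgCbm5sAnJycAJ2dnQCenp4An5+fAKCgoAChoaEAoqKiAKOjowCkpKQApaWlAKampgCnp6cAqKioAKmpqQCqqqoAq6urAKysrACtra0Arq6uAK+vrwCwsLAAsbGxALKysgCzs7MAtLS0ALW1tQC2trYAt7e3ALi4uAC5ubkAurq6ALu7uwC8vLwAvb29AL6+vgC/v78AwMDAAMHBwQDCwsIAw8PDAMTExADFxcUAxsbGAMfHxwDIyMgAycnJAMrKygDLy8sAzMzMAM3NzQDOzs4Az8/PANDQ0ADR0dEA0tLSANPT0wDU1NQA1dXVANbW1gDX19cA2NjYANnZ2QDa2toA29vbANzc3ADd3d0A3t7eAN/f3wDg4OAA4eHhAOLi4gDj4+MA5OTkAOXl5QDm5uYA5+fnAOjo6ADp6ekA6urqAOvr6wDs7OwA7e3tAO7u7gDv7+8A8PDwAPHx8QDy8vIA8/PzAPT09AD19fUA9vb2APf39wD4+PgA+fn5APr6+gD7+/sA/Pz8AP39/QD+/v4A////ACw0SFRYXGRwbHhsaGhscHgsTExMUFBQYGh4eHB0cHRsLERIUFBMVISQhHRoaHB0dDREVHRoXGx4kJSEbGh0fIQwOEBAXGxwbJSUoHhodIyYLDQwMDhUbHCQgIBoZGyApDAwLCQ0PEhgdGhcbIyYvMBAOCg0MDhMUGR0ZHyMtNDUOCREQDgwRFh0YGyktKC40DRQREBUREhkVFyYzMzM1OBEUEhIXFxcUHB8sKCkqLi8OEBYUFBwiHCUrJSksLSouEhQWFRkgIiMpKicsKzQxLxISICIsMyYqLCopKisyMy4SHSkuMzAqMDAvLCsrLzIvFBslKi4zMCwtMS4uLS8wLw="/>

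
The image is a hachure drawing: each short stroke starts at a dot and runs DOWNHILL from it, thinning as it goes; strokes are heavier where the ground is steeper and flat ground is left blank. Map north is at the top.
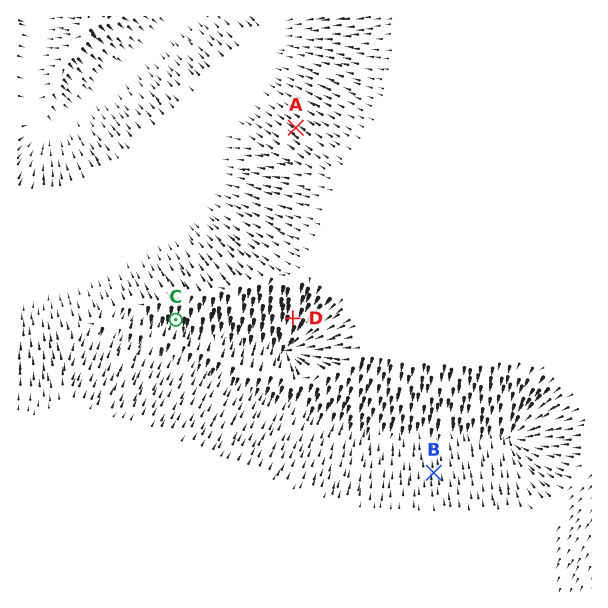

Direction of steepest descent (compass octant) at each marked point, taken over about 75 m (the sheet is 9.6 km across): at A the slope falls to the NW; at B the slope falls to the N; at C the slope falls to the S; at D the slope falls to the S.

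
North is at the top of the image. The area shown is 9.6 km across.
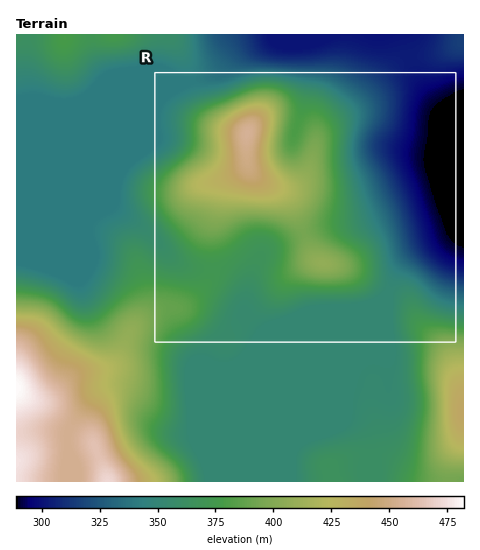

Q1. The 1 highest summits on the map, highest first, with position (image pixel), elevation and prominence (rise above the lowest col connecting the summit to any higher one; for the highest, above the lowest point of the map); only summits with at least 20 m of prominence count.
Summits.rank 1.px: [248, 134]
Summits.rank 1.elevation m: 455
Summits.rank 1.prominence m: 84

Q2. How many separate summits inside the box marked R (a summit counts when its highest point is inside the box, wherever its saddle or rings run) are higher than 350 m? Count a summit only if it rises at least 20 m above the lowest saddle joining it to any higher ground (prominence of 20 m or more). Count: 1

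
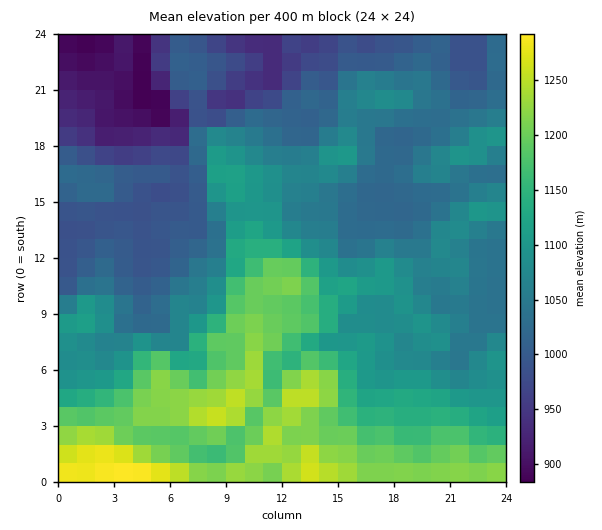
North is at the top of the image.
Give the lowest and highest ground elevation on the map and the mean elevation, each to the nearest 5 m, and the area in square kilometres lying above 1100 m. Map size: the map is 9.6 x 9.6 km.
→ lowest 875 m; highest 1300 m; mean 1080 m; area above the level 33.3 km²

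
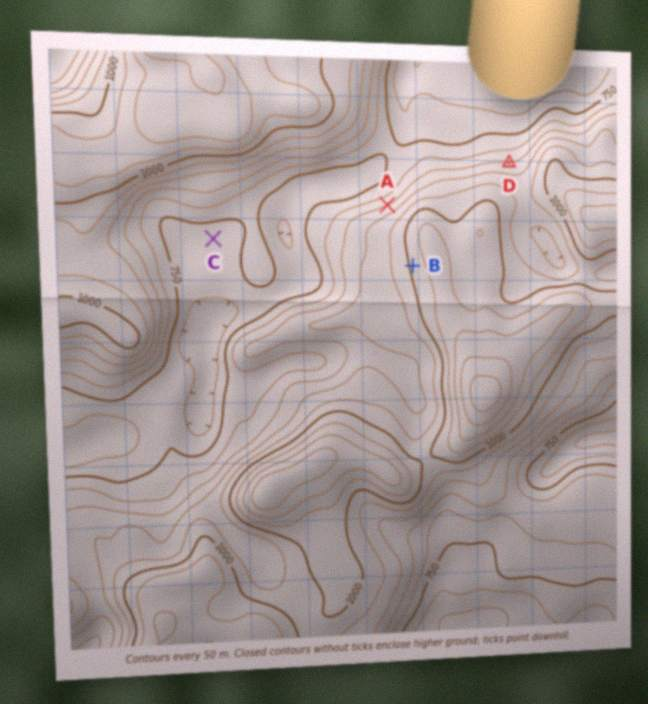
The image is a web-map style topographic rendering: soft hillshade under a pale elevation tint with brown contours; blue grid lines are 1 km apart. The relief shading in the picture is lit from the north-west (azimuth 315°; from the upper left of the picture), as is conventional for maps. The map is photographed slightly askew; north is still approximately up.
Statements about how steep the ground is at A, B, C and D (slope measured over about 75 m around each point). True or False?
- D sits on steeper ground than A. False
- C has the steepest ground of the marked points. False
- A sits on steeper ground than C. True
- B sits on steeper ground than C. True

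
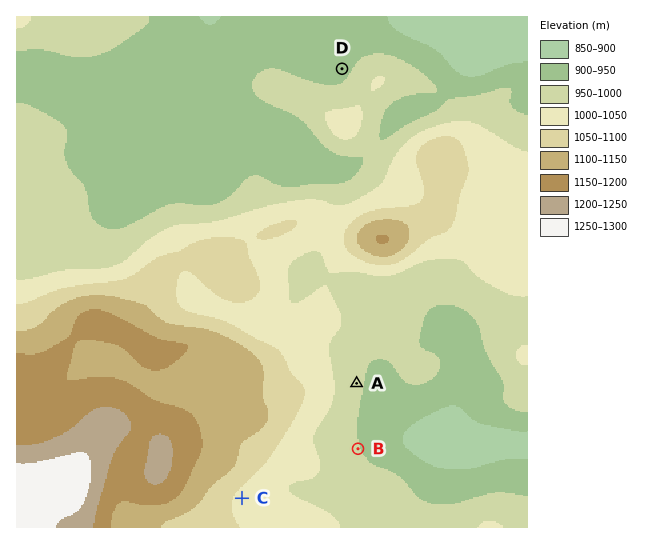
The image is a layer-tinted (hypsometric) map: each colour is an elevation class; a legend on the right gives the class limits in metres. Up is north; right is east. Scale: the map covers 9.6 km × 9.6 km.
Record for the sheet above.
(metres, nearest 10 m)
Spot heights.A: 960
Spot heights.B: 950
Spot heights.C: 1040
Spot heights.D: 940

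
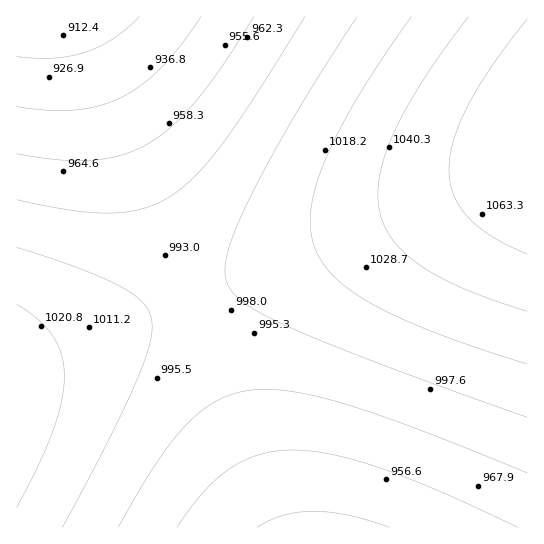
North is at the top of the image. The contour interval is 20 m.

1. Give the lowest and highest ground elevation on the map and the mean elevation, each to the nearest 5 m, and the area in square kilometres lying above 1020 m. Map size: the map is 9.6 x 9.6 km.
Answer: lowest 905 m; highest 1080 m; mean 995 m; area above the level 22.7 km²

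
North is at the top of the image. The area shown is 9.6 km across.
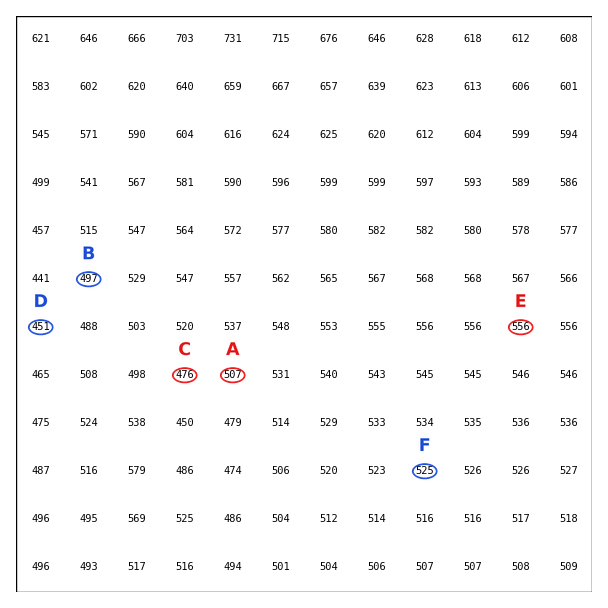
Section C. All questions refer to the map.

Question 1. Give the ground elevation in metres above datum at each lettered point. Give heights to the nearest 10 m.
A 510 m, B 500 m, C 480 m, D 450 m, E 560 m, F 520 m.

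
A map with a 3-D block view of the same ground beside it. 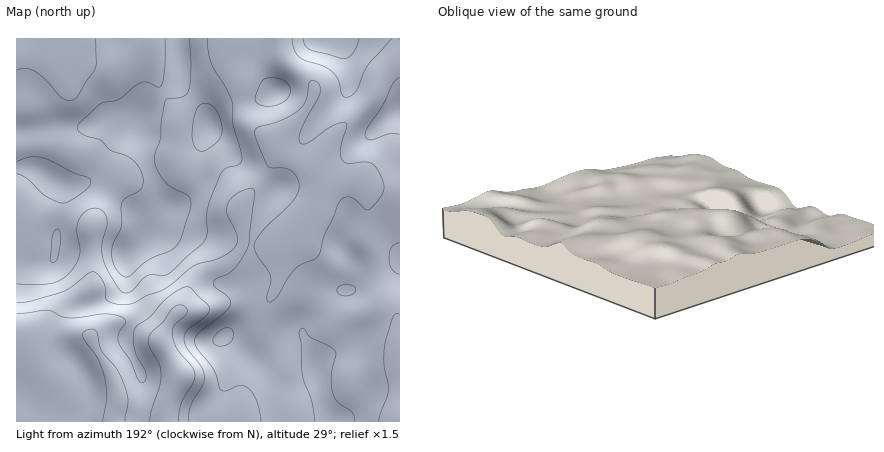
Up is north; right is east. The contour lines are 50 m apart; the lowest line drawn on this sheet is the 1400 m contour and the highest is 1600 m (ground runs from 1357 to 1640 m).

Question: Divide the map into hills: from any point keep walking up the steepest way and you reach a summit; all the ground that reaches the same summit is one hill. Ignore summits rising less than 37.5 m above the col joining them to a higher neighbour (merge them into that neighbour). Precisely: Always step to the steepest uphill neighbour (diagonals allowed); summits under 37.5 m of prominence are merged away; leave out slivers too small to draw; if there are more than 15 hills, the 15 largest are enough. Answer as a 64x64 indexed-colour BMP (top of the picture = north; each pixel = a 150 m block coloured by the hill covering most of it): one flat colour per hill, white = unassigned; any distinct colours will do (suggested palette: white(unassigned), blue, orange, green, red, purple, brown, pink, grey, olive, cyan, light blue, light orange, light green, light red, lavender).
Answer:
<image width="64" height="64" href="data:image/bmp;base64,Qk12CAAAAAAAAHYAAAAoAAAAQAAAAEAAAAABAAQAAAAAAAAIAAATCwAAEwsAABAAAAAAAAAA////ALR3HwAOf/8ALKAsACgn1gC9Z5QAS1aMAMJ34wB/f38AIr28AM++FwDox64AeLv/AIrfmACWmP8A1bDFABERERERERERERERERIiIiIiIiIiIiIiIiIiIiIiIiIiEREREREREREREREREiIiIiIiIiIiIiIiIiIiIiIiIiIRERERERERERERERESIiIiIiIiIiIiIiIiIiIiIiIiIhEREREREREREREREREiIiIiIiIiIiIiIiIiIiIiIiIiERERERERERERERERESIiIiIiIiIiIiIiIiIiIiIiIiIRERERERERERERERERIiIiIiIiIiIiIiIiIiIiIiIiIhERERERERERERERERESIiIiIiIiIiIiIiIiIiIiIiIiERERERERERERERERERIiIiIiIiIiIiIiIiIiIiIiIiIREREREREREREREREREiIiIiIiIiIiIiIiIiIiIiIiIhEREREREREREREREREiIiIiIiIiIiIiIiIiIiIiIiIiERERERERERERERERESIiIiIiIiIiIiIiIiIiIiIiIiIRERERERERERERERESIiIiIiIiIiIiIiIiIiIiIiIiIhERERERERERERERERIiIiIiIiIiIiIiIiIiIiIiIiIiERERERERERERERERIiIiIiIiIiIiIiIiIiIiIiIiIiIREREREREREREREREiIiIiIiIiIiIiIiIiIiIiIiIiIhERERERERERERERERIiIiIiIiIiIiIiIiIiIiIiIiIiERERERERERERERERESIiIiIiIiIiIiIiIiIiIiIiIiIRERERERERERERERERIiIiIiIiIiIiIiIiIiIiIiIiIhEREREREREREREREREREiIiIiIiIiIiIiIiIiIiIiIiEREREREREREREREREREREREiIiIiIiIiIiIiIiIiIiIREREREREREREREREREREREREREREiIiIiIiIiIiIiIhERERERERERERERERERERERERERERIiIiIiIiIiIiIiEREREREREREREREREREREREREREREiIiIiIiIiIiIiIRERERERERERERERERERERERERERERIiIiIiIiIiIiIhEREREREREREREREREREREREREREREiIiIiIiIiIiIiERERERERERERERERERERERERERERESIiIiIiIiIiIiIRERERERERERERERERERERERERERERIiIiIiIiIiIiIhERERERERERERERERERERERERERERESIiIiIiIiIiIiERERERERERERERERERERERERERERERIiIiIiIiIiIiIREREREREREREREREREREREREREREREiIiIiIiIiIiIhERERERERERERERERERERERERERERERIiIiIiIiIiIiERERERERERERERERERERERERERERERESIiIiIiIiIiIREREREREREREREREREREREREREREREREiIiIiIiIiIhERERERERERERERERERERERERERERERERIiIiIiIiIiEREREREREREREREREREREREREREREREREiIiIiIiIiIRERERERERERERERERERERERERERERERERIiIiIiIiIhEREREREREREREREREREREREREREREREREiIiIiIiIiERERERERERERERERERERERERERERERERESIiIiIiIiIREREREREREREREREREREREREREREREREREiIiIiIiJBERERERERERERERERERERERERERERERERESIiIiJEREEREREREREREREREREREREREREREREREREUREREREREQRERERERERERERERERERERERERERERERERRERERERERBERERERERERERERERERERERERERERERERNEREREREREERERERERERERERERERERERERERERERETMzREREREREQREREREREREREREREREREREREREREREzMzNERERERERBERERERERERERERERERERERERERERMzMzMzREREREREEREREREREREREREREREREREREREREzMzMzNEREREREQRERERERERERERERERERERERERERERMzMzMzRERERERBERERERERERERERERERERERERERERETMzMzM0REREREEREREREREREREREREREREREREREREREzMzMzNEREREQRERERERERERERERERERERERERERERERMzMzMzRERERBERERERERERERERERERERERERERERERETMzMzM0REREEREREREREREREREREREREREREREREREREzMzMzNEREQRERERERERERERERERERERERERERERERETMzMzMzRERBEREREREREREREREREREREREREREREREREzMzMzNEREERERERERERERERERERERERERERERERERETMzMzMzREQRERERERERERERERERERERERERERERERETMzMzMzNERBERERERERERERERERERERERERERERERETMzMzMzM0REERERERERERERERERERERERERERERERETMzMzMzMzNEQREREREREREREREREREREREREREREREzMzMzMzMzMzRBEREREREREREREREREREREREREREREzMzMzMzMzMzMzERERERERERERERERERERERERERERETMzMzMzMzMzMzMRERERERERERERERERERERERERERERMzMzMzMzMzMzMxEREREREREREREREREREREREREREREzMzMzMzMzMzMz"/>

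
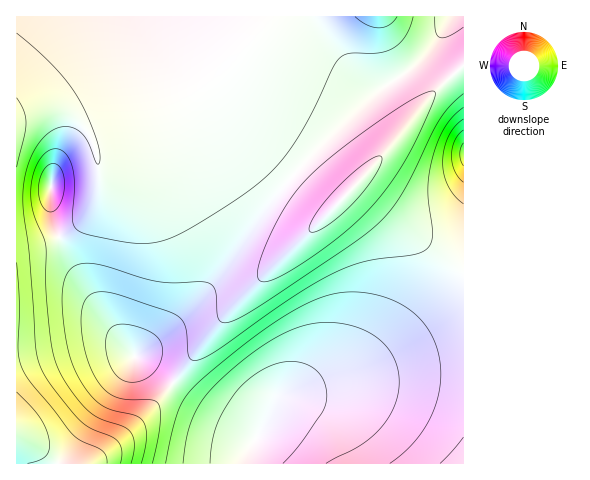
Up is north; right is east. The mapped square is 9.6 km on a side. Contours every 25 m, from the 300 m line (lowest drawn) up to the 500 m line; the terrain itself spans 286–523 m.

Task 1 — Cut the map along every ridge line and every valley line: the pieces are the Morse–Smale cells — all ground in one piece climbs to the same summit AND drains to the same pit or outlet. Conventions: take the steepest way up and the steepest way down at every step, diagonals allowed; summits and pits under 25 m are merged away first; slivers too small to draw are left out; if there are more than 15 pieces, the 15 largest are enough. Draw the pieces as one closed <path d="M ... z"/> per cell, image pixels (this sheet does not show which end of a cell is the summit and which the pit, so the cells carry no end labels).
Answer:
<path d="M202 95l-13 3-56 26-41 14 7 27 1 21-2 13-8 15-15 14-19 11-22 6-18 1 1 218 72 0 31-24 35-35 17-22-37-27 29-22 34-33 27-34 47-66 20-25-40-35-39-40z"/><path d="M357 188l-3 0-115 112-26 29-39 53 0 3 16 13 53 29 13 10 5-6 11-22 9-11 121-27 62-7 0-93-52-37z"/><path d="M463 365l-61 6-121 27-9 11-15 28-20-14-36-19-28-20-18 21-35 35-30 23 373 1z"/><path d="M257 16l-240 0-1 99 18-6 27 1 14 8 10 9 6 11 43-15 46-22 44-31 29-34 5-12z"/><path d="M315 16l-57 0-5 20-16 21-27 24-42 27 28-13 10 1 59 56 28 24 58-61 33-27-14-3-26-23-21-28z"/><path d="M459 71l-30 26-39 49-36 41 7 3 62 52 40 28 1-192z"/><path d="M56 109l-22 0-18 7 1 130 32-5 19-8 17-13 13-21 2-13-1-21-7-26-7-12-10-9z"/><path d="M293 177l-21 24-47 66-27 34-34 33-27 20-2 2 2 2 13 7 23 19 52-69 107-106z"/><path d="M441 34l-14 20-13 12-44 32-78 78 35 30 6 2 21-21 36-41 39-49 29-27-17-23z"/><path d="M451 16l-135 0 0 3 7 15 21 28 23 20 12 6 25-14 23-20 15-21z"/><path d="M463 16l-12 1-11 24 3 11 15 18 6-4z"/>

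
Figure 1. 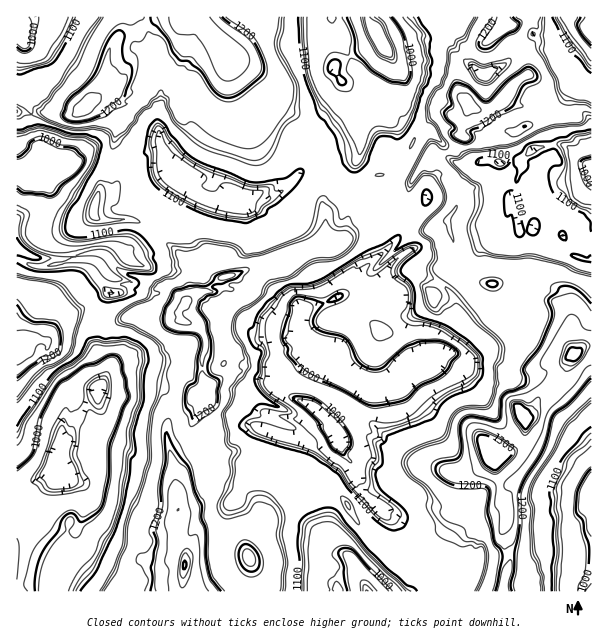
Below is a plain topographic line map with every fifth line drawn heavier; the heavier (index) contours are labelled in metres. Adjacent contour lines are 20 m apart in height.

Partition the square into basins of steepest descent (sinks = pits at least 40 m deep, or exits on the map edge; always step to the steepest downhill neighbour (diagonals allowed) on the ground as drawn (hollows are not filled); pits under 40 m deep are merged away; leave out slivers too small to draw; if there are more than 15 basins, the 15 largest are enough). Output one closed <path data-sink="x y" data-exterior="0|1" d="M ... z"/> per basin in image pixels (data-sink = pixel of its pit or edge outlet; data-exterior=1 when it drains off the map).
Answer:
<path data-sink="380 41" data-exterior="0" d="M503 16l-304 1 25 39 6 5 10 3 12 8 12 11 7 15 14 12 8 4 23 27 2 11 8 15 0 6-6 6 5 13 0 38 3 12 4 4 4 0 6-4 4-9 3-29 11-18 8-8 7-3 17 0 19 6 12-17 14-8 17-6 8-15 0-12 7-16 0-3-9-9-3-8-1-25 3-6 18-7 17-13 7-4 7-6-4-5z"/><path data-sink="326 368" data-exterior="0" d="M401 214l-7 13-7 7-15-4-15 2-24 15-13 0-20 7-16 2-20 9-18 5 13 14-1 9-9 7-10 0-5-9-10-6-2-8-9 6-4 7-18 6-11 15 0 6 5 5 12 3 7 8 2 11-2 9 0 5 20 6 12-8 16 2 8-3 12 6 13 15 15 3 15 7 9 8 23 9 51 41 18 18 16 2 20 10 19-2 12-6 7-7 4-8 15 1 13-9 4-15 0-5-4-7 5-2 26-27 12-16 3-11 4-6-2-13 1-23-3-6-14-11-47-3-12-14-19-2-20-10-10 0-14 22 1 8-4 4-30 14-10 10-8 1-17-13 0-9 6-18-2-12 4-7 35-32 15-8 14-2-10-1z"/><path data-sink="336 432" data-exterior="0" d="M260 355l-8 3-16-2-8 4-6 8-2 9-10 9-2 9-8 3 0 12 14 19 0 6-6 11 2 21-10 7-17 2-5 7 1 5 4-6 9-2 9 0 24 6 23 8 8 9 7 11 3-16 6-9 9-7 12 0 34 11 9 0 8 7 16 25 21 22 12 6 11 11 6 0 14-19 22-18 7-11 35 0 13-6 7 0-2-9-6-7-6-32-3-5-12 12-14 5-13 0-20-10-16-2-18-18-51-41-23-9-9-8-15-7-15-3-13-15z"/><path data-sink="186 191" data-exterior="0" d="M198 16l-39 2-10 7-6 1-6 6-17 4-6 5-8 21-2 25-2 6-12 9 5 1 13 9 7 8 0 21 7 11 2 16-6 12-3 14-16 0-2 3-3 7 0 11 8 5 32 0 7-9 15-11 24 10 20 10 10 8 1 35-7 7 11 8 18-2 51-20 16-2 20-7 13 0-5-5-3-12 0-38-5-13 6-6 0-6-8-15-2-11-23-27-8-4-14-12-7-15-12-11-12-8-10-3-6-5z"/><path data-sink="62 470" data-exterior="0" d="M38 338l-12 0-10 7 0 246 166 1 4-41-6-9-4-14 4-30-12-58-3-2-18 0-25 2-18-7-12-11-12-4-7-11-5-20-16-27-4-18z"/><path data-sink="35 176" data-exterior="0" d="M95 103l-6 0-9 9-9 3-17-3-38 1 1 231 9-6 21 2 7-13 8-8 22-12 14 0 13 5 9 6 9 0 6-4 15 6 30 0 0-9 16-18 0-17 8-6-13-5-44-39-12-6-33 0-8-5 0-11 4-12 12-7 0-21-2-6 6-12 2-14-1-12-7-8z"/><path data-sink="591 168" data-exterior="1" d="M471 104l-2 1-6 14-1 16-8 15-21 8 8 5 13 14-3 9 6 9 0 11-9 12 0 7 6 21 6 9 2 8 3 2 50 1 21 8 9 10 15 6 4 9 0 7 7 12-1 23 2 13 3 1 7-7 10-3 0-234-8-3-14 8-22 0-23 10-7 6-15 0-9-4-12-15z"/><path data-sink="366 591" data-exterior="1" d="M293 482l-15 2-12 14-2 9 1 9-9 12-9 20 3 19-6 17-8 8 268-1 0-9 7-24 0-6-7-16 0-11 4-12-2-3-18 6-35 0-7 11-18 14-18 23-6 0-11-11-12-6-21-22-12-21-9-10-18-2z"/><path data-sink="591 500" data-exterior="1" d="M591 346l-6 0-10 9-3 0-7 16-12 16-26 27-5 2 4 7-4 20-13 9-15-1-2 4 7 25 1 14 6 7 2 6-4 18 0 11 6 12 1 10-7 24 0 10 88-1z"/><path data-sink="101 387" data-exterior="0" d="M135 314l-15 6-9 8-6 0-9 4-15 0-7-2-11 0-9 2-8 9 2 7 7 18 13 21 5 20 7 11 12 4 12 11 18 7 25-2 20 1 1-16 5-5 12-4 13-11 3-6 7-2 2-8-8-10 0-20 4-13-1-8-8-11-18-6-29 1z"/><path data-sink="17 33" data-exterior="1" d="M165 16l-148 0-1 95 10 3 28-2 11 3 15-3 16-14 8-11 2-25 8-21 6-5 17-4 6-6z"/><path data-sink="591 32" data-exterior="1" d="M591 16l-87 1 0 4 4 5-2 1 5 11 12 15 5 12 0 9-9 5-14 17 19 14 3 16 21-10 22 0 14-8 8 2z"/><path data-sink="485 74" data-exterior="0" d="M507 28l-13 8-17 13-18 7-3 6 2 30 12 12 9 6 9 0 6-2 16-16 2-6 16-12-4-18-12-15z"/>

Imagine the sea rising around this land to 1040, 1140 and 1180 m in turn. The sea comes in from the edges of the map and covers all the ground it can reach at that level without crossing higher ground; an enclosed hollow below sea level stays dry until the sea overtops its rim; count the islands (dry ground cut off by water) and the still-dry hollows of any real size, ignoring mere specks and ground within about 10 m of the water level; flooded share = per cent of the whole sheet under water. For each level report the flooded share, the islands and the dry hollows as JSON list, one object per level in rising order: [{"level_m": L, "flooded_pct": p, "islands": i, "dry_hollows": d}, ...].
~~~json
[{"level_m": 1040, "flooded_pct": 16, "islands": 0, "dry_hollows": 1}, {"level_m": 1140, "flooded_pct": 62, "islands": 1, "dry_hollows": 1}, {"level_m": 1180, "flooded_pct": 85, "islands": 5, "dry_hollows": 0}]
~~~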